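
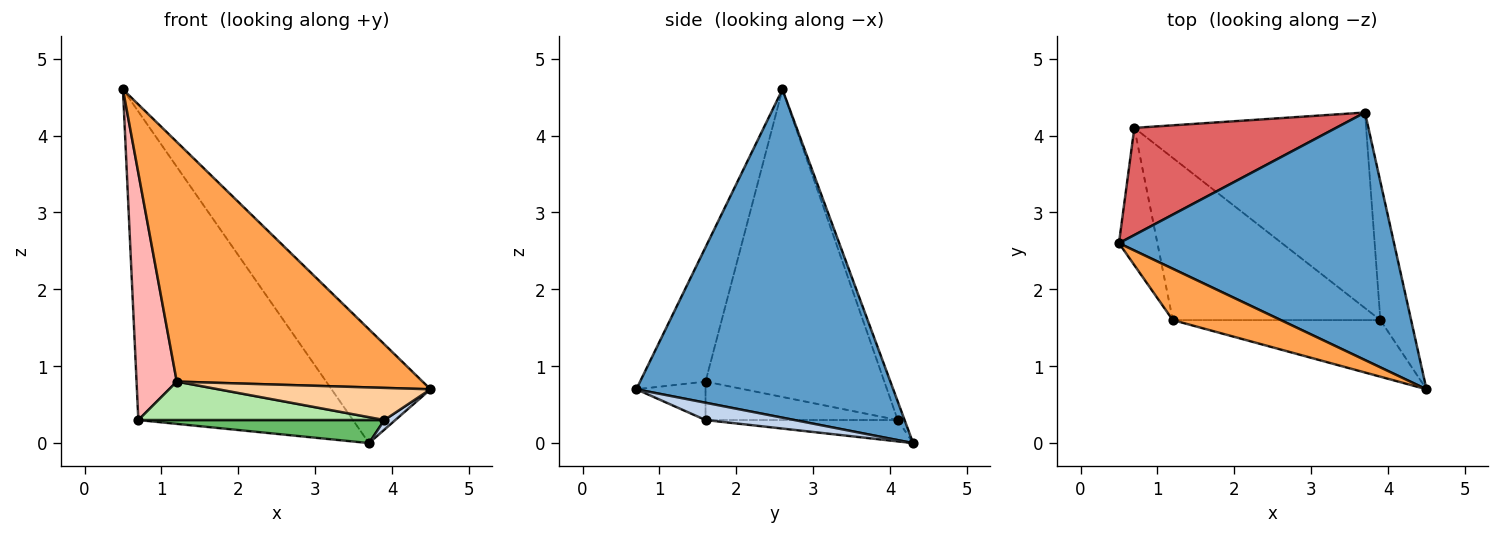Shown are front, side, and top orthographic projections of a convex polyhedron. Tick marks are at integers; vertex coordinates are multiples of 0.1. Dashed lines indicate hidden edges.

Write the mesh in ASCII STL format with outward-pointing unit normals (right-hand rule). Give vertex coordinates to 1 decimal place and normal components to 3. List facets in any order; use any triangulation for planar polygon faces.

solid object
 facet normal 0.735 0.283 0.616
  outer loop
   vertex 3.7 4.3 0.0
   vertex 0.5 2.6 4.6
   vertex 4.5 0.7 0.7
  endloop
 endfacet
 facet normal 0.489 -0.060 -0.870
  outer loop
   vertex 3.9 1.6 0.3
   vertex 3.7 4.3 0.0
   vertex 4.5 0.7 0.7
  endloop
 endfacet
 facet normal -0.252 -0.946 0.203
  outer loop
   vertex 1.2 1.6 0.8
   vertex 4.5 0.7 0.7
   vertex 0.5 2.6 4.6
  endloop
 endfacet
 facet normal -0.159 -0.488 -0.859
  outer loop
   vertex 1.2 1.6 0.8
   vertex 3.9 1.6 0.3
   vertex 4.5 0.7 0.7
  endloop
 endfacet
 facet normal -0.091 -0.117 -0.989
  outer loop
   vertex 0.7 4.1 0.3
   vertex 3.7 4.3 0.0
   vertex 3.9 1.6 0.3
  endloop
 endfacet
 facet normal -0.177 -0.227 -0.958
  outer loop
   vertex 0.7 4.1 0.3
   vertex 3.9 1.6 0.3
   vertex 1.2 1.6 0.8
  endloop
 endfacet
 facet normal -0.030 0.944 0.328
  outer loop
   vertex 0.7 4.1 0.3
   vertex 0.5 2.6 4.6
   vertex 3.7 4.3 0.0
  endloop
 endfacet
 facet normal -0.968 -0.218 -0.121
  outer loop
   vertex 0.7 4.1 0.3
   vertex 1.2 1.6 0.8
   vertex 0.5 2.6 4.6
  endloop
 endfacet
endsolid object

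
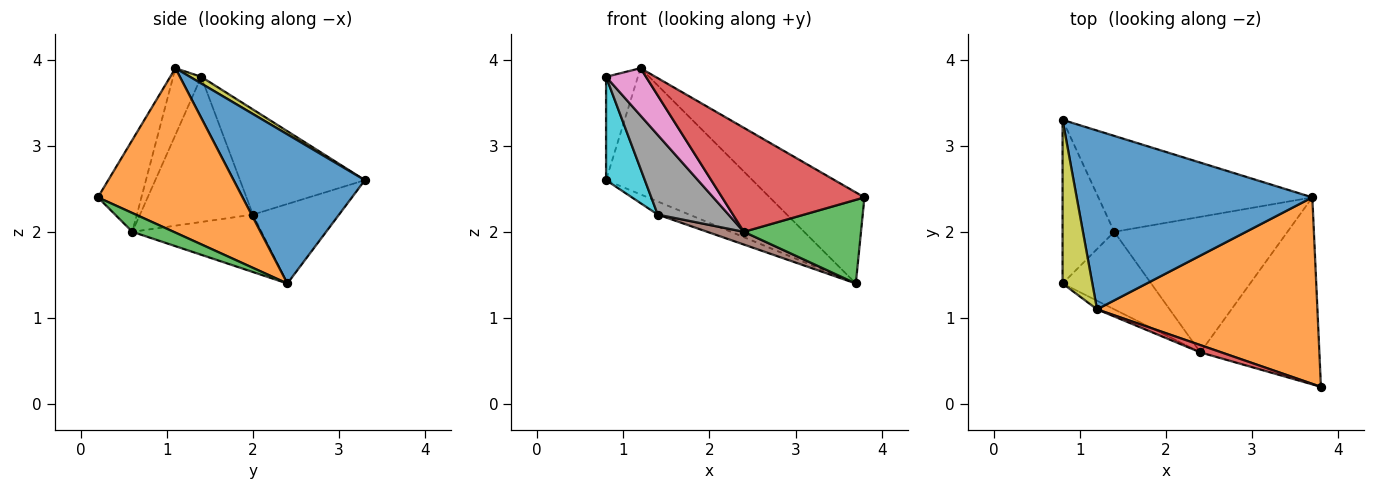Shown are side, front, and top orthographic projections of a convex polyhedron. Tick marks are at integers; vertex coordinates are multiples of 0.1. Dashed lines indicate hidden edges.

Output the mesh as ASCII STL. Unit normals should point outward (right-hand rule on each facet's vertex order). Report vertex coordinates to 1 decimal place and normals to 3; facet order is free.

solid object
 facet normal 0.459 0.512 0.726
  outer loop
   vertex 1.2 1.1 3.9
   vertex 3.7 2.4 1.4
   vertex 0.8 3.3 2.6
  endloop
 endfacet
 facet normal 0.557 0.365 0.746
  outer loop
   vertex 1.2 1.1 3.9
   vertex 3.8 0.2 2.4
   vertex 3.7 2.4 1.4
  endloop
 endfacet
 facet normal 0.143 -0.404 -0.903
  outer loop
   vertex 2.4 0.6 2.0
   vertex 3.7 2.4 1.4
   vertex 3.8 0.2 2.4
  endloop
 endfacet
 facet normal -0.292 -0.954 0.067
  outer loop
   vertex 2.4 0.6 2.0
   vertex 3.8 0.2 2.4
   vertex 1.2 1.1 3.9
  endloop
 endfacet
 facet normal -0.345 0.127 -0.930
  outer loop
   vertex 1.4 2.0 2.2
   vertex 0.8 3.3 2.6
   vertex 3.7 2.4 1.4
  endloop
 endfacet
 facet normal -0.313 -0.089 -0.945
  outer loop
   vertex 1.4 2.0 2.2
   vertex 3.7 2.4 1.4
   vertex 2.4 0.6 2.0
  endloop
 endfacet
 facet normal -0.570 -0.809 -0.147
  outer loop
   vertex 0.8 1.4 3.8
   vertex 2.4 0.6 2.0
   vertex 1.2 1.1 3.9
  endloop
 endfacet
 facet normal -0.753 -0.472 -0.459
  outer loop
   vertex 0.8 1.4 3.8
   vertex 1.4 2.0 2.2
   vertex 2.4 0.6 2.0
  endloop
 endfacet
 facet normal 0.186 0.525 0.831
  outer loop
   vertex 0.8 1.4 3.8
   vertex 1.2 1.1 3.9
   vertex 0.8 3.3 2.6
  endloop
 endfacet
 facet normal -0.865 -0.268 -0.425
  outer loop
   vertex 0.8 1.4 3.8
   vertex 0.8 3.3 2.6
   vertex 1.4 2.0 2.2
  endloop
 endfacet
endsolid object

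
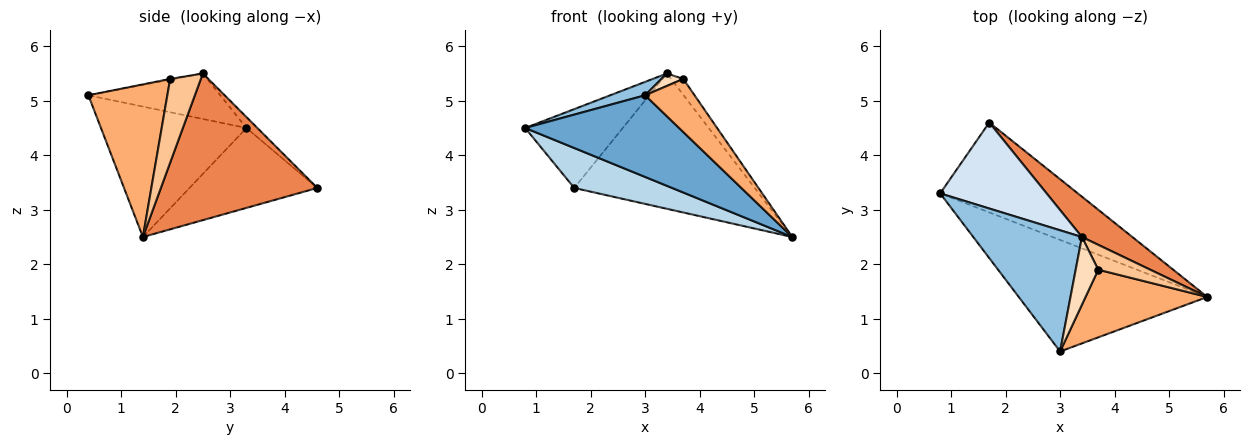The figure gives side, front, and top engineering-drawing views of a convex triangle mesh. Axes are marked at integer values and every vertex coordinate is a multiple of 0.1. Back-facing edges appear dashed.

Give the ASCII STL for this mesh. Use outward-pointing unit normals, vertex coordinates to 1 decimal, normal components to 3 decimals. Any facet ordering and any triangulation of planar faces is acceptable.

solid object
 facet normal -0.488 -0.516 -0.705
  outer loop
   vertex 3.0 0.4 5.1
   vertex 0.8 3.3 4.5
   vertex 5.7 1.4 2.5
  endloop
 endfacet
 facet normal -0.384 -0.102 0.918
  outer loop
   vertex 3.4 2.5 5.5
   vertex 0.8 3.3 4.5
   vertex 3.0 0.4 5.1
  endloop
 endfacet
 facet normal -0.469 -0.359 -0.807
  outer loop
   vertex 1.7 4.6 3.4
   vertex 5.7 1.4 2.5
   vertex 0.8 3.3 4.5
  endloop
 endfacet
 facet normal -0.075 0.674 0.735
  outer loop
   vertex 1.7 4.6 3.4
   vertex 0.8 3.3 4.5
   vertex 3.4 2.5 5.5
  endloop
 endfacet
 facet normal 0.639 0.737 0.220
  outer loop
   vertex 1.7 4.6 3.4
   vertex 3.4 2.5 5.5
   vertex 5.7 1.4 2.5
  endloop
 endfacet
 facet normal 0.702 -0.440 0.560
  outer loop
   vertex 3.7 1.9 5.4
   vertex 3.0 0.4 5.1
   vertex 5.7 1.4 2.5
  endloop
 endfacet
 facet normal 0.805 0.319 0.500
  outer loop
   vertex 3.7 1.9 5.4
   vertex 5.7 1.4 2.5
   vertex 3.4 2.5 5.5
  endloop
 endfacet
 facet normal -0.034 -0.181 0.983
  outer loop
   vertex 3.7 1.9 5.4
   vertex 3.4 2.5 5.5
   vertex 3.0 0.4 5.1
  endloop
 endfacet
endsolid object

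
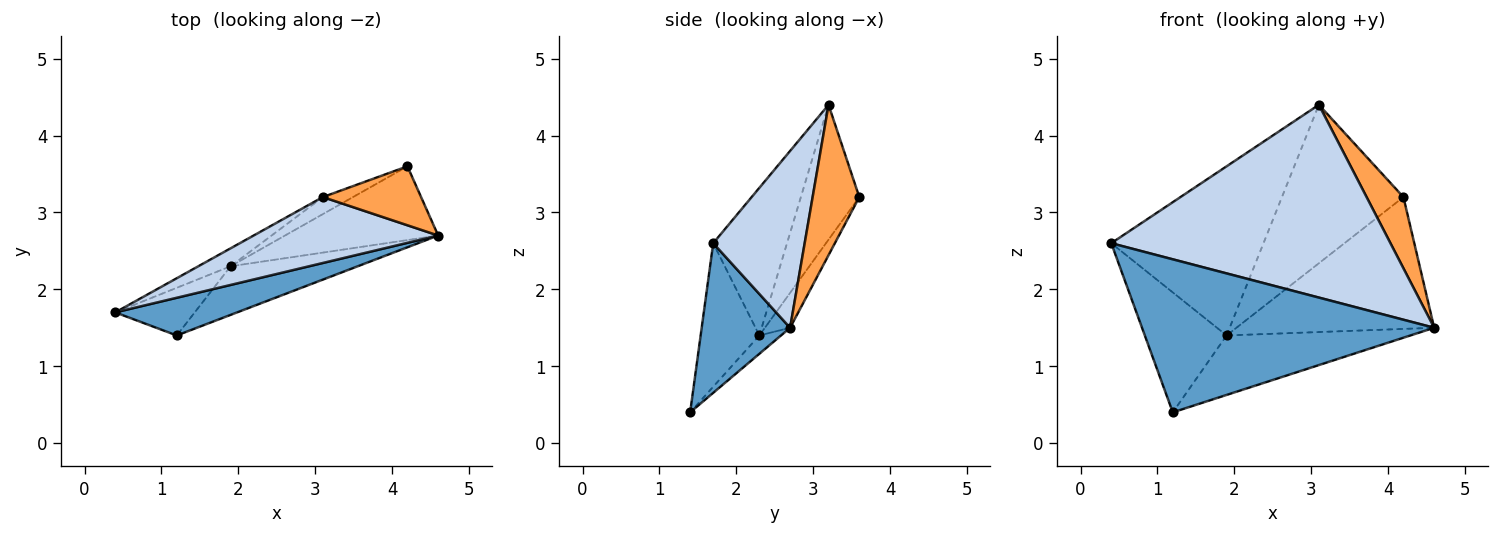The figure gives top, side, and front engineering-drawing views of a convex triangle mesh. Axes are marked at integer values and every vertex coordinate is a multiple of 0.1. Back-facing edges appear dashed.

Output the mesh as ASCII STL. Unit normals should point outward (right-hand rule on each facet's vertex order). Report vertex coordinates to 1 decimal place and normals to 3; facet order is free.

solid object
 facet normal 0.282 -0.932 0.230
  outer loop
   vertex 1.2 1.4 0.4
   vertex 4.6 2.7 1.5
   vertex 0.4 1.7 2.6
  endloop
 endfacet
 facet normal 0.296 -0.904 0.309
  outer loop
   vertex 3.1 3.2 4.4
   vertex 0.4 1.7 2.6
   vertex 4.6 2.7 1.5
  endloop
 endfacet
 facet normal 0.698 -0.552 0.456
  outer loop
   vertex 3.1 3.2 4.4
   vertex 4.6 2.7 1.5
   vertex 4.2 3.6 3.2
  endloop
 endfacet
 facet normal -0.555 0.773 -0.307
  outer loop
   vertex 1.9 2.3 1.4
   vertex 1.2 1.4 0.4
   vertex 0.4 1.7 2.6
  endloop
 endfacet
 facet normal -0.434 0.896 -0.095
  outer loop
   vertex 1.9 2.3 1.4
   vertex 0.4 1.7 2.6
   vertex 3.1 3.2 4.4
  endloop
 endfacet
 facet normal -0.431 0.897 -0.097
  outer loop
   vertex 1.9 2.3 1.4
   vertex 3.1 3.2 4.4
   vertex 4.2 3.6 3.2
  endloop
 endfacet
 facet normal -0.111 0.867 -0.485
  outer loop
   vertex 1.9 2.3 1.4
   vertex 4.2 3.6 3.2
   vertex 4.6 2.7 1.5
  endloop
 endfacet
 facet normal -0.091 0.771 -0.630
  outer loop
   vertex 1.9 2.3 1.4
   vertex 4.6 2.7 1.5
   vertex 1.2 1.4 0.4
  endloop
 endfacet
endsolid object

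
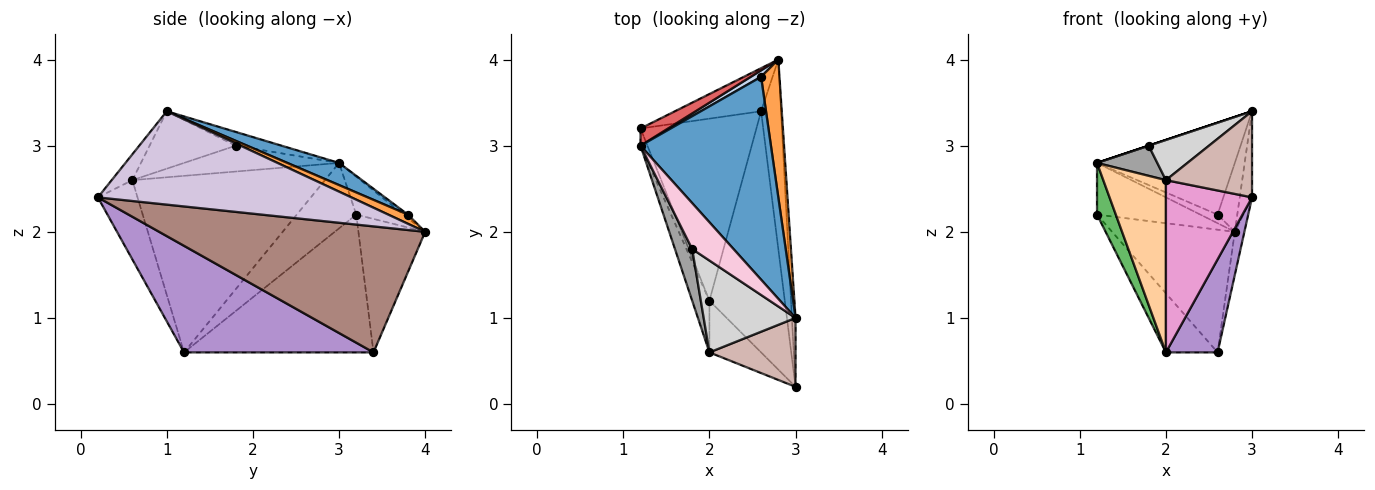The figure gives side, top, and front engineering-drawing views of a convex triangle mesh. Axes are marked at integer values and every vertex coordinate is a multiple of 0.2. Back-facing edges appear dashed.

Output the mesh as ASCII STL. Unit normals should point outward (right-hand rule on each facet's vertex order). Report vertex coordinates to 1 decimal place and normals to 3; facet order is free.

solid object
 facet normal 0.153 0.408 0.900
  outer loop
   vertex 2.6 3.8 2.2
   vertex 1.2 3.0 2.8
   vertex 3.0 1.0 3.4
  endloop
 endfacet
 facet normal -0.196 0.784 0.588
  outer loop
   vertex 2.6 3.8 2.2
   vertex 2.8 4.0 2.0
   vertex 1.2 3.0 2.8
  endloop
 endfacet
 facet normal 0.408 0.408 0.816
  outer loop
   vertex 2.6 3.8 2.2
   vertex 3.0 1.0 3.4
   vertex 2.8 4.0 2.0
  endloop
 endfacet
 facet normal -0.947 -0.308 -0.092
  outer loop
   vertex 2.0 0.6 2.6
   vertex 1.2 3.0 2.8
   vertex 2.0 1.2 0.6
  endloop
 endfacet
 facet normal -0.949 -0.300 -0.100
  outer loop
   vertex 1.2 3.2 2.2
   vertex 2.0 1.2 0.6
   vertex 1.2 3.0 2.8
  endloop
 endfacet
 facet normal -0.749 0.204 -0.630
  outer loop
   vertex 1.2 3.2 2.2
   vertex 2.6 3.4 0.6
   vertex 2.0 1.2 0.6
  endloop
 endfacet
 facet normal -0.399 0.870 0.290
  outer loop
   vertex 1.2 3.2 2.2
   vertex 1.2 3.0 2.8
   vertex 2.8 4.0 2.0
  endloop
 endfacet
 facet normal -0.457 0.840 -0.295
  outer loop
   vertex 1.2 3.2 2.2
   vertex 2.8 4.0 2.0
   vertex 2.6 3.4 0.6
  endloop
 endfacet
 facet normal 0.797 -0.217 -0.564
  outer loop
   vertex 3.0 0.2 2.4
   vertex 2.0 1.2 0.6
   vertex 2.6 3.4 0.6
  endloop
 endfacet
 facet normal 0.998 0.048 -0.039
  outer loop
   vertex 3.0 0.2 2.4
   vertex 2.8 4.0 2.0
   vertex 3.0 1.0 3.4
  endloop
 endfacet
 facet normal 0.987 0.036 -0.156
  outer loop
   vertex 3.0 0.2 2.4
   vertex 2.6 3.4 0.6
   vertex 2.8 4.0 2.0
  endloop
 endfacet
 facet normal -0.184 -0.768 0.614
  outer loop
   vertex 3.0 0.2 2.4
   vertex 3.0 1.0 3.4
   vertex 2.0 0.6 2.6
  endloop
 endfacet
 facet normal -0.403 -0.877 -0.263
  outer loop
   vertex 3.0 0.2 2.4
   vertex 2.0 0.6 2.6
   vertex 2.0 1.2 0.6
  endloop
 endfacet
 facet normal -0.316 0.000 0.949
  outer loop
   vertex 1.8 1.8 3.0
   vertex 3.0 1.0 3.4
   vertex 1.2 3.0 2.8
  endloop
 endfacet
 facet normal -0.792 -0.308 0.528
  outer loop
   vertex 1.8 1.8 3.0
   vertex 1.2 3.0 2.8
   vertex 2.0 0.6 2.6
  endloop
 endfacet
 facet normal -0.497 -0.348 0.795
  outer loop
   vertex 1.8 1.8 3.0
   vertex 2.0 0.6 2.6
   vertex 3.0 1.0 3.4
  endloop
 endfacet
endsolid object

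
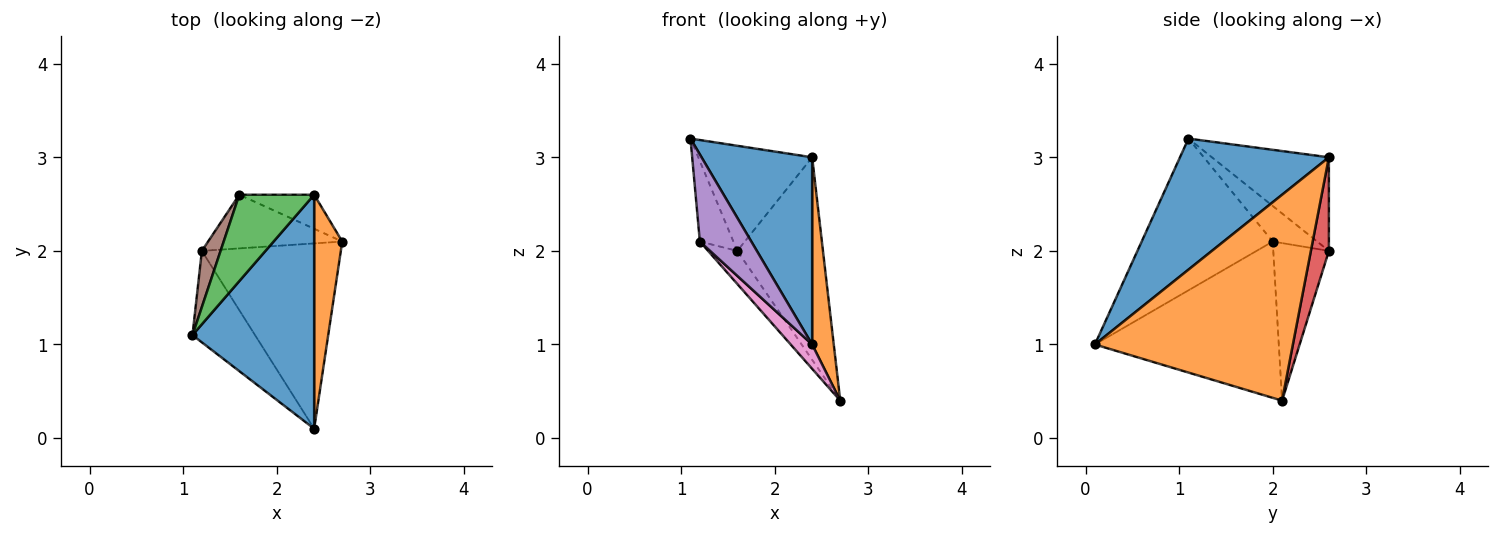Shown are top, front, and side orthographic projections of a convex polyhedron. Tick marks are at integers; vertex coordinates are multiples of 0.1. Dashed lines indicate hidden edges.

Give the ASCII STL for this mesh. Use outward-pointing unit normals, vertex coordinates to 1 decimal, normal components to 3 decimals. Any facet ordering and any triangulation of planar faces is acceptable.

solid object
 facet normal 0.644 -0.478 0.598
  outer loop
   vertex 2.4 2.6 3.0
   vertex 1.1 1.1 3.2
   vertex 2.4 0.1 1.0
  endloop
 endfacet
 facet normal 0.985 -0.107 0.134
  outer loop
   vertex 2.4 2.6 3.0
   vertex 2.4 0.1 1.0
   vertex 2.7 2.1 0.4
  endloop
 endfacet
 facet normal -0.622 0.605 0.497
  outer loop
   vertex 2.4 2.6 3.0
   vertex 1.6 2.6 2.0
   vertex 1.1 1.1 3.2
  endloop
 endfacet
 facet normal 0.203 0.966 -0.162
  outer loop
   vertex 2.4 2.6 3.0
   vertex 2.7 2.1 0.4
   vertex 1.6 2.6 2.0
  endloop
 endfacet
 facet normal -0.869 -0.341 -0.358
  outer loop
   vertex 1.2 2.0 2.1
   vertex 2.4 0.1 1.0
   vertex 1.1 1.1 3.2
  endloop
 endfacet
 facet normal -0.736 0.555 0.387
  outer loop
   vertex 1.2 2.0 2.1
   vertex 1.1 1.1 3.2
   vertex 1.6 2.6 2.0
  endloop
 endfacet
 facet normal -0.744 -0.087 -0.662
  outer loop
   vertex 1.2 2.0 2.1
   vertex 2.7 2.1 0.4
   vertex 2.4 0.1 1.0
  endloop
 endfacet
 facet normal -0.707 0.371 -0.602
  outer loop
   vertex 1.2 2.0 2.1
   vertex 1.6 2.6 2.0
   vertex 2.7 2.1 0.4
  endloop
 endfacet
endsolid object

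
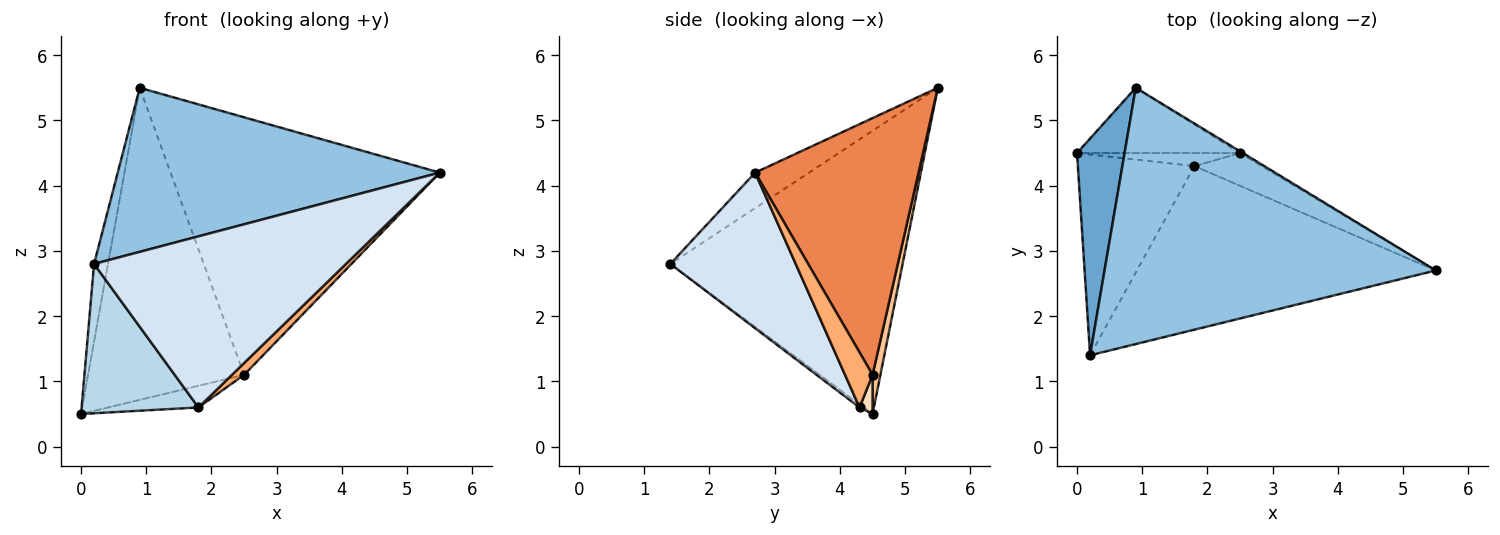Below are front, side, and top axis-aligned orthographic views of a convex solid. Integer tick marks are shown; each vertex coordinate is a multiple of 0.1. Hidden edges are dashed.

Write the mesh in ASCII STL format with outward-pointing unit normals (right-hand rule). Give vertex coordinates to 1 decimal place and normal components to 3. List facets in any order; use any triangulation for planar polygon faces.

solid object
 facet normal -0.984 0.059 0.165
  outer loop
   vertex 0.9 5.5 5.5
   vertex 0.0 4.5 0.5
   vertex 0.2 1.4 2.8
  endloop
 endfacet
 facet normal -0.090 -0.537 0.839
  outer loop
   vertex 0.9 5.5 5.5
   vertex 0.2 1.4 2.8
   vertex 5.5 2.7 4.2
  endloop
 endfacet
 facet normal -0.022 -0.597 -0.802
  outer loop
   vertex 1.8 4.3 0.6
   vertex 0.2 1.4 2.8
   vertex 0.0 4.5 0.5
  endloop
 endfacet
 facet normal 0.339 -0.680 -0.650
  outer loop
   vertex 1.8 4.3 0.6
   vertex 5.5 2.7 4.2
   vertex 0.2 1.4 2.8
  endloop
 endfacet
 facet normal 0.519 0.855 -0.006
  outer loop
   vertex 2.5 4.5 1.1
   vertex 0.9 5.5 5.5
   vertex 5.5 2.7 4.2
  endloop
 endfacet
 facet normal 0.610 -0.269 -0.746
  outer loop
   vertex 2.5 4.5 1.1
   vertex 5.5 2.7 4.2
   vertex 1.8 4.3 0.6
  endloop
 endfacet
 facet normal 0.049 0.978 -0.204
  outer loop
   vertex 2.5 4.5 1.1
   vertex 0.0 4.5 0.5
   vertex 0.9 5.5 5.5
  endloop
 endfacet
 facet normal 0.123 0.850 -0.512
  outer loop
   vertex 2.5 4.5 1.1
   vertex 1.8 4.3 0.6
   vertex 0.0 4.5 0.5
  endloop
 endfacet
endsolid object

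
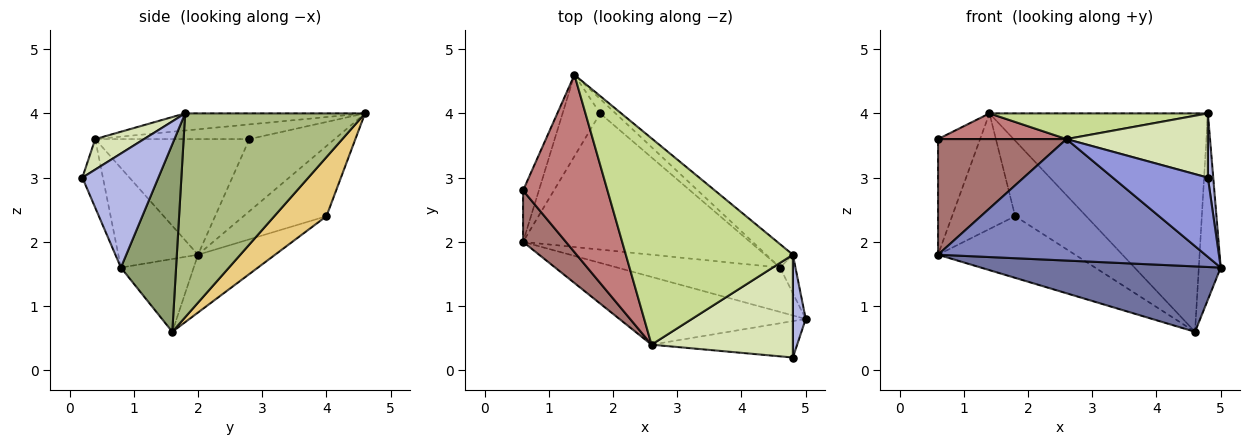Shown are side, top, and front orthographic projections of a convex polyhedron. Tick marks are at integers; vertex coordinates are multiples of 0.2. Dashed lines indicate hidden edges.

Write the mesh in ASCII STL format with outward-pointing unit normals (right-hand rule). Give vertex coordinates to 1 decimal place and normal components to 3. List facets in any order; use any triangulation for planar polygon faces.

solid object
 facet normal -0.244 -0.803 -0.545
  outer loop
   vertex 4.6 1.6 0.6
   vertex 5.0 0.8 1.6
   vertex 0.6 2.0 1.8
  endloop
 endfacet
 facet normal -0.252 -0.845 -0.471
  outer loop
   vertex 2.6 0.4 3.6
   vertex 0.6 2.0 1.8
   vertex 5.0 0.8 1.6
  endloop
 endfacet
 facet normal -0.193 -0.892 -0.410
  outer loop
   vertex 2.6 0.4 3.6
   vertex 5.0 0.8 1.6
   vertex 4.8 0.2 3.0
  endloop
 endfacet
 facet normal 0.991 -0.070 0.112
  outer loop
   vertex 4.8 1.8 4.0
   vertex 4.8 0.2 3.0
   vertex 5.0 0.8 1.6
  endloop
 endfacet
 facet normal 0.927 0.368 -0.076
  outer loop
   vertex 4.8 1.8 4.0
   vertex 5.0 0.8 1.6
   vertex 4.6 1.6 0.6
  endloop
 endfacet
 facet normal 0.634 0.769 -0.083
  outer loop
   vertex 4.8 1.8 4.0
   vertex 4.6 1.6 0.6
   vertex 1.4 4.6 4.0
  endloop
 endfacet
 facet normal -0.101 -0.123 0.987
  outer loop
   vertex 4.8 1.8 4.0
   vertex 1.4 4.6 4.0
   vertex 2.6 0.4 3.6
  endloop
 endfacet
 facet normal 0.180 -0.521 0.834
  outer loop
   vertex 4.8 1.8 4.0
   vertex 2.6 0.4 3.6
   vertex 4.8 0.2 3.0
  endloop
 endfacet
 facet normal -0.732 0.557 -0.392
  outer loop
   vertex 1.8 4.0 2.4
   vertex 0.6 2.0 1.8
   vertex 1.4 4.6 4.0
  endloop
 endfacet
 facet normal -0.226 0.402 -0.887
  outer loop
   vertex 1.8 4.0 2.4
   vertex 4.6 1.6 0.6
   vertex 0.6 2.0 1.8
  endloop
 endfacet
 facet normal 0.585 0.797 -0.153
  outer loop
   vertex 1.8 4.0 2.4
   vertex 1.4 4.6 4.0
   vertex 4.6 1.6 0.6
  endloop
 endfacet
 facet normal -0.880 0.434 -0.193
  outer loop
   vertex 0.6 2.8 3.6
   vertex 1.4 4.6 4.0
   vertex 0.6 2.0 1.8
  endloop
 endfacet
 facet normal -0.739 -0.616 0.274
  outer loop
   vertex 0.6 2.8 3.6
   vertex 0.6 2.0 1.8
   vertex 2.6 0.4 3.6
  endloop
 endfacet
 facet normal -0.170 -0.141 0.975
  outer loop
   vertex 0.6 2.8 3.6
   vertex 2.6 0.4 3.6
   vertex 1.4 4.6 4.0
  endloop
 endfacet
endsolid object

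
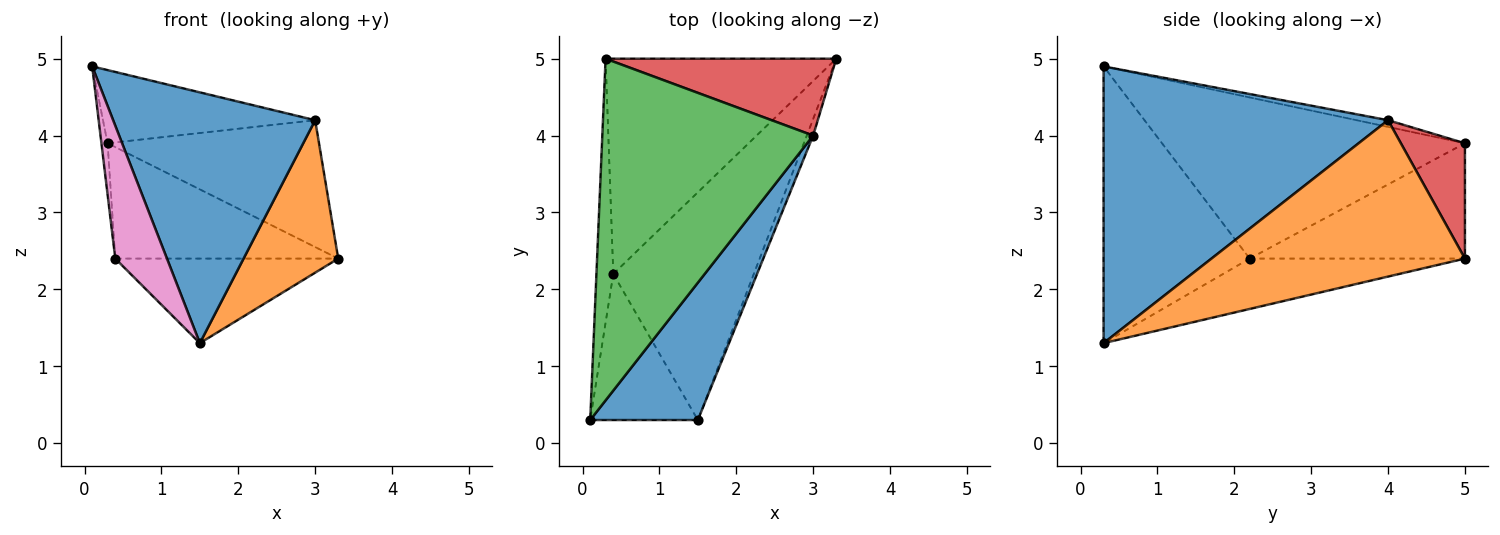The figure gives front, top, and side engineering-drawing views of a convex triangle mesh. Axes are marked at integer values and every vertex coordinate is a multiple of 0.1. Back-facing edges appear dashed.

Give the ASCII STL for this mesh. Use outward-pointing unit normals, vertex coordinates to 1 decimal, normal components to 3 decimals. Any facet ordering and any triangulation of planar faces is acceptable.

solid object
 facet normal 0.777 -0.552 0.302
  outer loop
   vertex 3.0 4.0 4.2
   vertex 0.1 0.3 4.9
   vertex 1.5 0.3 1.3
  endloop
 endfacet
 facet normal 0.936 -0.350 -0.038
  outer loop
   vertex 3.0 4.0 4.2
   vertex 1.5 0.3 1.3
   vertex 3.3 5.0 2.4
  endloop
 endfacet
 facet normal -0.031 0.209 0.977
  outer loop
   vertex 0.3 5.0 3.9
   vertex 0.1 0.3 4.9
   vertex 3.0 4.0 4.2
  endloop
 endfacet
 facet normal 0.251 0.828 0.502
  outer loop
   vertex 0.3 5.0 3.9
   vertex 3.0 4.0 4.2
   vertex 3.3 5.0 2.4
  endloop
 endfacet
 facet normal -0.319 0.330 -0.889
  outer loop
   vertex 0.4 2.2 2.4
   vertex 3.3 5.0 2.4
   vertex 1.5 0.3 1.3
  endloop
 endfacet
 facet normal -0.406 0.420 -0.812
  outer loop
   vertex 0.4 2.2 2.4
   vertex 0.3 5.0 3.9
   vertex 3.3 5.0 2.4
  endloop
 endfacet
 facet normal -0.885 -0.313 -0.344
  outer loop
   vertex 0.4 2.2 2.4
   vertex 1.5 0.3 1.3
   vertex 0.1 0.3 4.9
  endloop
 endfacet
 facet normal -0.994 0.020 -0.104
  outer loop
   vertex 0.4 2.2 2.4
   vertex 0.1 0.3 4.9
   vertex 0.3 5.0 3.9
  endloop
 endfacet
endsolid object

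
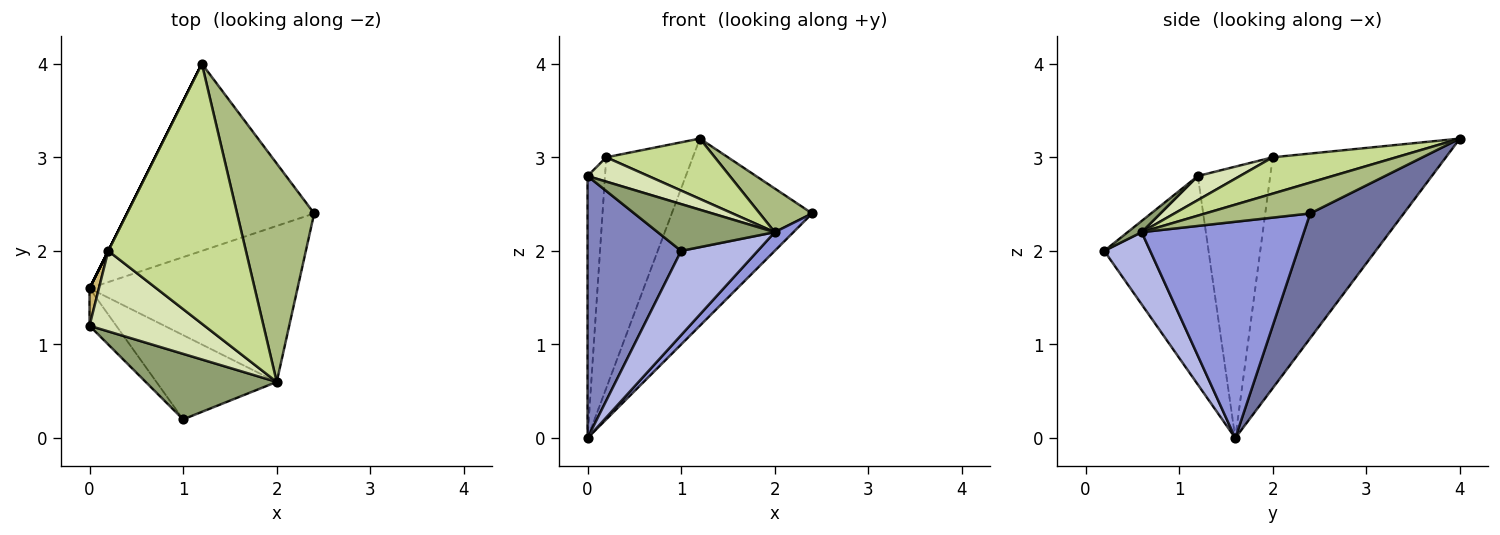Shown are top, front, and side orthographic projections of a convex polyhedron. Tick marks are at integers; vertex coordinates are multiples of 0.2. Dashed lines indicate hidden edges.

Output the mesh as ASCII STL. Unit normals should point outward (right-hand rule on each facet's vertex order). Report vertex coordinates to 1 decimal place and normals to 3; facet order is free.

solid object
 facet normal 0.426 0.640 -0.640
  outer loop
   vertex 1.2 4.0 3.2
   vertex 2.4 2.4 2.4
   vertex 0.0 1.6 0.0
  endloop
 endfacet
 facet normal -0.741 -0.665 -0.095
  outer loop
   vertex 0.0 1.2 2.8
   vertex 0.0 1.6 0.0
   vertex 1.0 0.2 2.0
  endloop
 endfacet
 facet normal 0.718 -0.083 -0.691
  outer loop
   vertex 2.0 0.6 2.2
   vertex 0.0 1.6 0.0
   vertex 2.4 2.4 2.4
  endloop
 endfacet
 facet normal 0.391 -0.651 -0.651
  outer loop
   vertex 2.0 0.6 2.2
   vertex 1.0 0.2 2.0
   vertex 0.0 1.6 0.0
  endloop
 endfacet
 facet normal 0.070 -0.580 0.812
  outer loop
   vertex 2.0 0.6 2.2
   vertex 0.0 1.2 2.8
   vertex 1.0 0.2 2.0
  endloop
 endfacet
 facet normal 0.365 -0.183 0.913
  outer loop
   vertex 2.0 0.6 2.2
   vertex 2.4 2.4 2.4
   vertex 1.2 4.0 3.2
  endloop
 endfacet
 facet normal 0.249 -0.219 0.943
  outer loop
   vertex 0.2 2.0 3.0
   vertex 2.0 0.6 2.2
   vertex 1.2 4.0 3.2
  endloop
 endfacet
 facet normal 0.196 -0.284 0.939
  outer loop
   vertex 0.2 2.0 3.0
   vertex 0.0 1.2 2.8
   vertex 2.0 0.6 2.2
  endloop
 endfacet
 facet normal -0.894 0.447 0.000
  outer loop
   vertex 0.2 2.0 3.0
   vertex 1.2 4.0 3.2
   vertex 0.0 1.6 0.0
  endloop
 endfacet
 facet normal -0.972 0.235 0.034
  outer loop
   vertex 0.2 2.0 3.0
   vertex 0.0 1.6 0.0
   vertex 0.0 1.2 2.8
  endloop
 endfacet
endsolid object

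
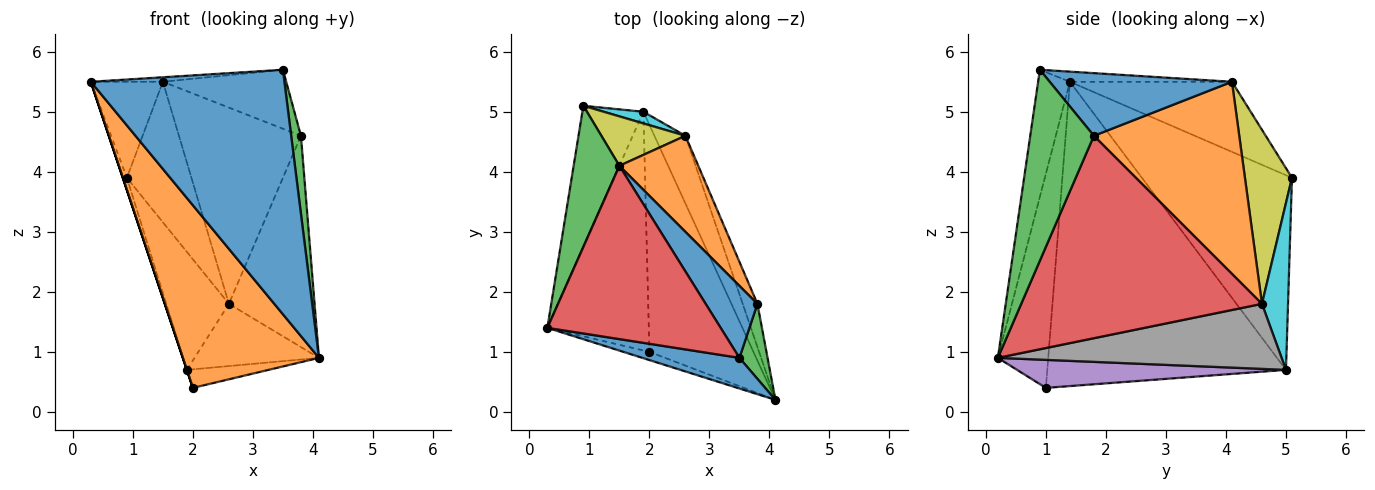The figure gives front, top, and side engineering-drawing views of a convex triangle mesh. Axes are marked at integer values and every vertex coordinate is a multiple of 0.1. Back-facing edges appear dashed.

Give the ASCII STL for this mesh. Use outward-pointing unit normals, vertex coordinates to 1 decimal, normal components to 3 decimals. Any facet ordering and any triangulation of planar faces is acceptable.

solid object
 facet normal -0.161 -0.979 0.123
  outer loop
   vertex 3.5 0.9 5.7
   vertex 0.3 1.4 5.5
   vertex 4.1 0.2 0.9
  endloop
 endfacet
 facet normal -0.347 -0.937 -0.042
  outer loop
   vertex 2.0 1.0 0.4
   vertex 4.1 0.2 0.9
   vertex 0.3 1.4 5.5
  endloop
 endfacet
 facet normal -0.785 0.349 0.512
  outer loop
   vertex 1.5 4.1 5.5
   vertex 0.9 5.1 3.9
   vertex 0.3 1.4 5.5
  endloop
 endfacet
 facet normal -0.058 0.026 0.998
  outer loop
   vertex 1.5 4.1 5.5
   vertex 0.3 1.4 5.5
   vertex 3.5 0.9 5.7
  endloop
 endfacet
 facet normal 0.259 0.079 -0.963
  outer loop
   vertex 1.9 5.0 0.7
   vertex 4.1 0.2 0.9
   vertex 2.0 1.0 0.4
  endloop
 endfacet
 facet normal -0.954 0.025 -0.299
  outer loop
   vertex 1.9 5.0 0.7
   vertex 0.3 1.4 5.5
   vertex 0.9 5.1 3.9
  endloop
 endfacet
 facet normal -0.949 0.000 -0.316
  outer loop
   vertex 1.9 5.0 0.7
   vertex 2.0 1.0 0.4
   vertex 0.3 1.4 5.5
  endloop
 endfacet
 facet normal 0.839 0.368 -0.400
  outer loop
   vertex 2.6 4.6 1.8
   vertex 4.1 0.2 0.9
   vertex 1.9 5.0 0.7
  endloop
 endfacet
 facet normal 0.566 0.777 0.273
  outer loop
   vertex 2.6 4.6 1.8
   vertex 0.9 5.1 3.9
   vertex 1.5 4.1 5.5
  endloop
 endfacet
 facet normal 0.383 0.919 0.091
  outer loop
   vertex 2.6 4.6 1.8
   vertex 1.9 5.0 0.7
   vertex 0.9 5.1 3.9
  endloop
 endfacet
 facet normal 0.683 0.462 0.565
  outer loop
   vertex 3.8 1.8 4.6
   vertex 1.5 4.1 5.5
   vertex 3.5 0.9 5.7
  endloop
 endfacet
 facet normal 0.731 0.613 0.300
  outer loop
   vertex 3.8 1.8 4.6
   vertex 2.6 4.6 1.8
   vertex 1.5 4.1 5.5
  endloop
 endfacet
 facet normal 0.978 -0.150 0.144
  outer loop
   vertex 3.8 1.8 4.6
   vertex 3.5 0.9 5.7
   vertex 4.1 0.2 0.9
  endloop
 endfacet
 facet normal 0.940 0.334 -0.068
  outer loop
   vertex 3.8 1.8 4.6
   vertex 4.1 0.2 0.9
   vertex 2.6 4.6 1.8
  endloop
 endfacet
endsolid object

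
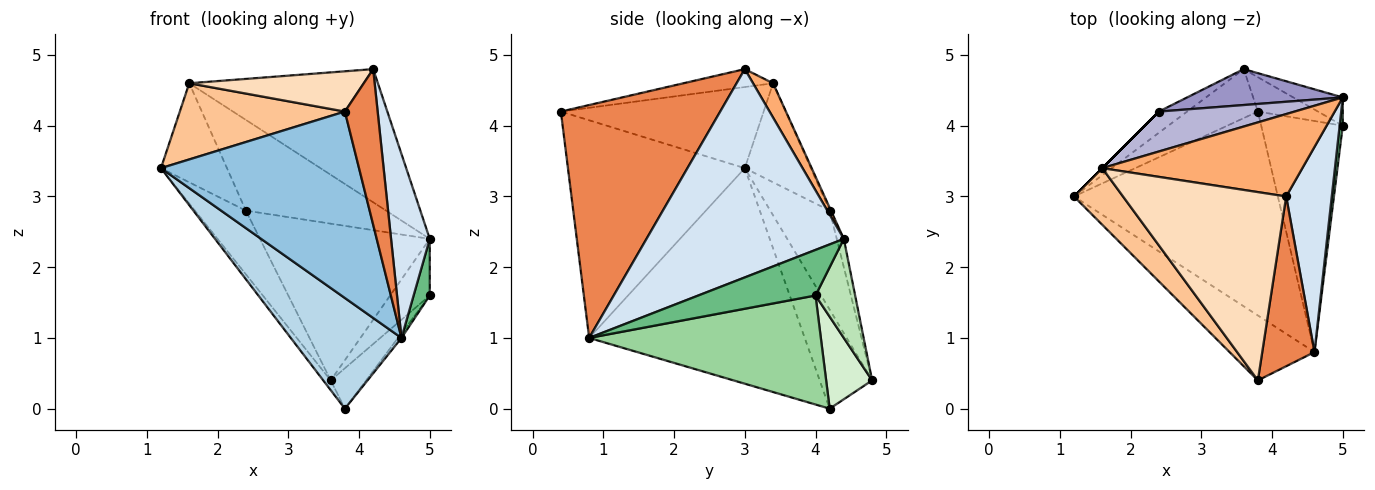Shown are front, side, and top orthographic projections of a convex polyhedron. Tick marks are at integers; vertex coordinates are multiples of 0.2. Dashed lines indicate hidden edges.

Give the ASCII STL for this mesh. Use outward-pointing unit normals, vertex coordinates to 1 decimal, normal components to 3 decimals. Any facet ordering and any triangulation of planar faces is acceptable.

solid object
 facet normal -0.808 0.115 -0.577
  outer loop
   vertex 3.6 4.8 0.4
   vertex 3.8 4.2 0.0
   vertex 1.2 3.0 3.4
  endloop
 endfacet
 facet normal -0.645 -0.722 -0.251
  outer loop
   vertex 4.6 0.8 1.0
   vertex 3.8 0.4 4.2
   vertex 1.2 3.0 3.4
  endloop
 endfacet
 facet normal -0.681 -0.350 -0.644
  outer loop
   vertex 4.6 0.8 1.0
   vertex 1.2 3.0 3.4
   vertex 3.8 4.2 0.0
  endloop
 endfacet
 facet normal 0.959 -0.188 0.210
  outer loop
   vertex 4.6 0.8 1.0
   vertex 5.0 4.4 2.4
   vertex 4.2 3.0 4.8
  endloop
 endfacet
 facet normal 0.957 -0.197 0.215
  outer loop
   vertex 4.6 0.8 1.0
   vertex 4.2 3.0 4.8
   vertex 3.8 0.4 4.2
  endloop
 endfacet
 facet normal 0.090 0.847 0.524
  outer loop
   vertex 1.6 3.4 4.6
   vertex 4.2 3.0 4.8
   vertex 5.0 4.4 2.4
  endloop
 endfacet
 facet normal -0.702 -0.572 0.425
  outer loop
   vertex 1.6 3.4 4.6
   vertex 1.2 3.0 3.4
   vertex 3.8 0.4 4.2
  endloop
 endfacet
 facet normal -0.107 -0.208 0.972
  outer loop
   vertex 1.6 3.4 4.6
   vertex 3.8 0.4 4.2
   vertex 4.2 3.0 4.8
  endloop
 endfacet
 facet normal 0.988 -0.136 0.068
  outer loop
   vertex 5.0 4.0 1.6
   vertex 5.0 4.4 2.4
   vertex 4.6 0.8 1.0
  endloop
 endfacet
 facet normal 0.801 0.012 -0.599
  outer loop
   vertex 5.0 4.0 1.6
   vertex 4.6 0.8 1.0
   vertex 3.8 4.2 0.0
  endloop
 endfacet
 facet normal 0.667 0.667 -0.333
  outer loop
   vertex 5.0 4.0 1.6
   vertex 3.6 4.8 0.4
   vertex 5.0 4.4 2.4
  endloop
 endfacet
 facet normal 0.704 0.541 -0.460
  outer loop
   vertex 5.0 4.0 1.6
   vertex 3.8 4.2 0.0
   vertex 3.6 4.8 0.4
  endloop
 endfacet
 facet normal -0.041 0.974 0.223
  outer loop
   vertex 2.4 4.2 2.8
   vertex 5.0 4.4 2.4
   vertex 3.6 4.8 0.4
  endloop
 endfacet
 facet normal -0.008 0.915 0.403
  outer loop
   vertex 2.4 4.2 2.8
   vertex 1.6 3.4 4.6
   vertex 5.0 4.4 2.4
  endloop
 endfacet
 facet normal -0.742 0.636 -0.212
  outer loop
   vertex 2.4 4.2 2.8
   vertex 3.6 4.8 0.4
   vertex 1.2 3.0 3.4
  endloop
 endfacet
 facet normal -0.707 0.707 0.000
  outer loop
   vertex 2.4 4.2 2.8
   vertex 1.2 3.0 3.4
   vertex 1.6 3.4 4.6
  endloop
 endfacet
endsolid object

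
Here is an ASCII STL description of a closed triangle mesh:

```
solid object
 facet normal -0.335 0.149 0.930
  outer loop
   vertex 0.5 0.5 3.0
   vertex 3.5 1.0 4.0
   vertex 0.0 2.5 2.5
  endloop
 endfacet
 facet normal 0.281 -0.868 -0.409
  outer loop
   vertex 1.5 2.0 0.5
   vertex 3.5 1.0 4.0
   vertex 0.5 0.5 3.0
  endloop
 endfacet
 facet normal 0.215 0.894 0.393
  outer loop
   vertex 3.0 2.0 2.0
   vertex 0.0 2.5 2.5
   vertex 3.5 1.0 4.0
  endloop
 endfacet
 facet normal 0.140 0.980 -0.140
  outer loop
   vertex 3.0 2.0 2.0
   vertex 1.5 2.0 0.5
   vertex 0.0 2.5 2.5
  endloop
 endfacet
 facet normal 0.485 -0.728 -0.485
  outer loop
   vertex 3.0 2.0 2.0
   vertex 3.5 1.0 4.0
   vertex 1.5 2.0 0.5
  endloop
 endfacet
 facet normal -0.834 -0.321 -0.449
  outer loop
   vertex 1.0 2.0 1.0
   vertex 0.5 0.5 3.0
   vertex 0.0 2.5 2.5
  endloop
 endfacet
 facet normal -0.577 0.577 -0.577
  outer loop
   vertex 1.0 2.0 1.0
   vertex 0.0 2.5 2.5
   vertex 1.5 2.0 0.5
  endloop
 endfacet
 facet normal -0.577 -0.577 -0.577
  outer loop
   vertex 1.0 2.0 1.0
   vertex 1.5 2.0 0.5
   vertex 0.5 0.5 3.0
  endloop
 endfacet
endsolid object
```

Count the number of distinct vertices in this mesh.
6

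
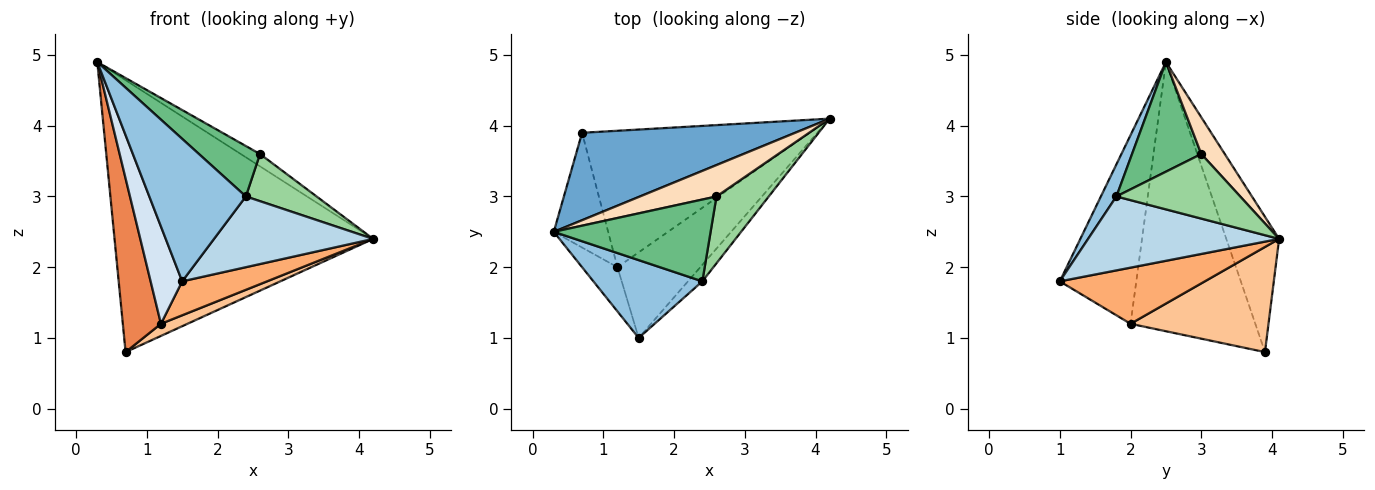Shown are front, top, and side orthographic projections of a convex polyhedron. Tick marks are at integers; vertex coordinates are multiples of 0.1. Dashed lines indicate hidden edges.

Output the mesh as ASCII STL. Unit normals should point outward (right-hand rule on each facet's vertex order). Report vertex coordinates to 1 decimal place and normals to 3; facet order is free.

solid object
 facet normal -0.191 0.935 0.300
  outer loop
   vertex 0.7 3.9 0.8
   vertex 0.3 2.5 4.9
   vertex 4.2 4.1 2.4
  endloop
 endfacet
 facet normal 0.140 -0.869 0.475
  outer loop
   vertex 2.4 1.8 3.0
   vertex 0.3 2.5 4.9
   vertex 1.5 1.0 1.8
  endloop
 endfacet
 facet normal 0.760 -0.633 -0.148
  outer loop
   vertex 2.4 1.8 3.0
   vertex 1.5 1.0 1.8
   vertex 4.2 4.1 2.4
  endloop
 endfacet
 facet normal -0.911 -0.376 -0.171
  outer loop
   vertex 1.2 2.0 1.2
   vertex 1.5 1.0 1.8
   vertex 0.3 2.5 4.9
  endloop
 endfacet
 facet normal -0.939 -0.287 -0.190
  outer loop
   vertex 1.2 2.0 1.2
   vertex 0.3 2.5 4.9
   vertex 0.7 3.9 0.8
  endloop
 endfacet
 facet normal 0.533 -0.312 -0.786
  outer loop
   vertex 1.2 2.0 1.2
   vertex 4.2 4.1 2.4
   vertex 1.5 1.0 1.8
  endloop
 endfacet
 facet normal 0.418 -0.080 -0.905
  outer loop
   vertex 1.2 2.0 1.2
   vertex 0.7 3.9 0.8
   vertex 4.2 4.1 2.4
  endloop
 endfacet
 facet normal 0.408 0.334 0.850
  outer loop
   vertex 2.6 3.0 3.6
   vertex 4.2 4.1 2.4
   vertex 0.3 2.5 4.9
  endloop
 endfacet
 facet normal 0.511 -0.451 0.731
  outer loop
   vertex 2.6 3.0 3.6
   vertex 0.3 2.5 4.9
   vertex 2.4 1.8 3.0
  endloop
 endfacet
 facet normal 0.710 -0.406 0.575
  outer loop
   vertex 2.6 3.0 3.6
   vertex 2.4 1.8 3.0
   vertex 4.2 4.1 2.4
  endloop
 endfacet
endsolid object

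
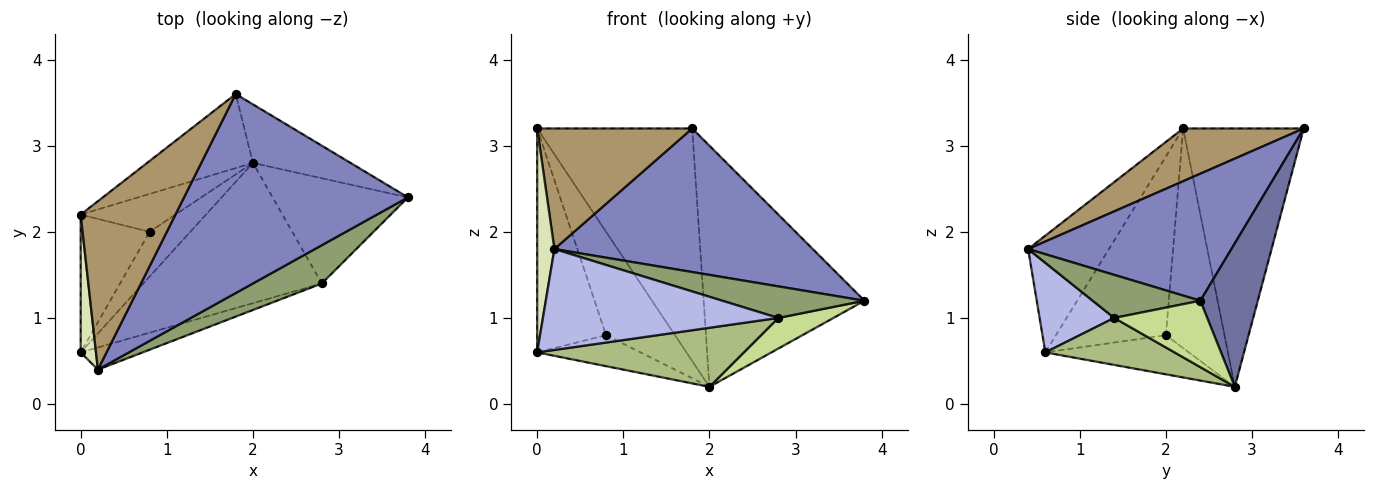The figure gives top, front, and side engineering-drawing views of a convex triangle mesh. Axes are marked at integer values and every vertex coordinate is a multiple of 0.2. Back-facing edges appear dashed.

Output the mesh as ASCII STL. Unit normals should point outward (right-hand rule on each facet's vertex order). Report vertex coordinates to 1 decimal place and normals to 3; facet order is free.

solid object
 facet normal 0.328 0.918 -0.223
  outer loop
   vertex 2.0 2.8 0.2
   vertex 1.8 3.6 3.2
   vertex 3.8 2.4 1.2
  endloop
 endfacet
 facet normal 0.418 -0.531 0.737
  outer loop
   vertex 0.2 0.4 1.8
   vertex 3.8 2.4 1.2
   vertex 1.8 3.6 3.2
  endloop
 endfacet
 facet normal -0.620 0.447 -0.645
  outer loop
   vertex 0.8 2.0 0.8
   vertex 2.0 2.8 0.2
   vertex 0.0 0.6 0.6
  endloop
 endfacet
 facet normal 0.296 -0.933 -0.205
  outer loop
   vertex 2.8 1.4 1.0
   vertex 0.2 0.4 1.8
   vertex 0.0 0.6 0.6
  endloop
 endfacet
 facet normal 0.434 -0.573 0.695
  outer loop
   vertex 2.8 1.4 1.0
   vertex 3.8 2.4 1.2
   vertex 0.2 0.4 1.8
  endloop
 endfacet
 facet normal 0.236 -0.377 -0.896
  outer loop
   vertex 2.8 1.4 1.0
   vertex 0.0 0.6 0.6
   vertex 2.0 2.8 0.2
  endloop
 endfacet
 facet normal 0.426 -0.253 -0.869
  outer loop
   vertex 2.8 1.4 1.0
   vertex 2.0 2.8 0.2
   vertex 3.8 2.4 1.2
  endloop
 endfacet
 facet normal -0.970 -0.207 0.127
  outer loop
   vertex 0.0 2.2 3.2
   vertex 0.0 0.6 0.6
   vertex 0.2 0.4 1.8
  endloop
 endfacet
 facet normal 0.412 -0.530 0.741
  outer loop
   vertex 0.0 2.2 3.2
   vertex 0.2 0.4 1.8
   vertex 1.8 3.6 3.2
  endloop
 endfacet
 facet normal -0.806 0.505 -0.311
  outer loop
   vertex 0.0 2.2 3.2
   vertex 0.8 2.0 0.8
   vertex 0.0 0.6 0.6
  endloop
 endfacet
 facet normal -0.595 0.766 -0.244
  outer loop
   vertex 0.0 2.2 3.2
   vertex 1.8 3.6 3.2
   vertex 2.0 2.8 0.2
  endloop
 endfacet
 facet normal -0.624 0.734 -0.269
  outer loop
   vertex 0.0 2.2 3.2
   vertex 2.0 2.8 0.2
   vertex 0.8 2.0 0.8
  endloop
 endfacet
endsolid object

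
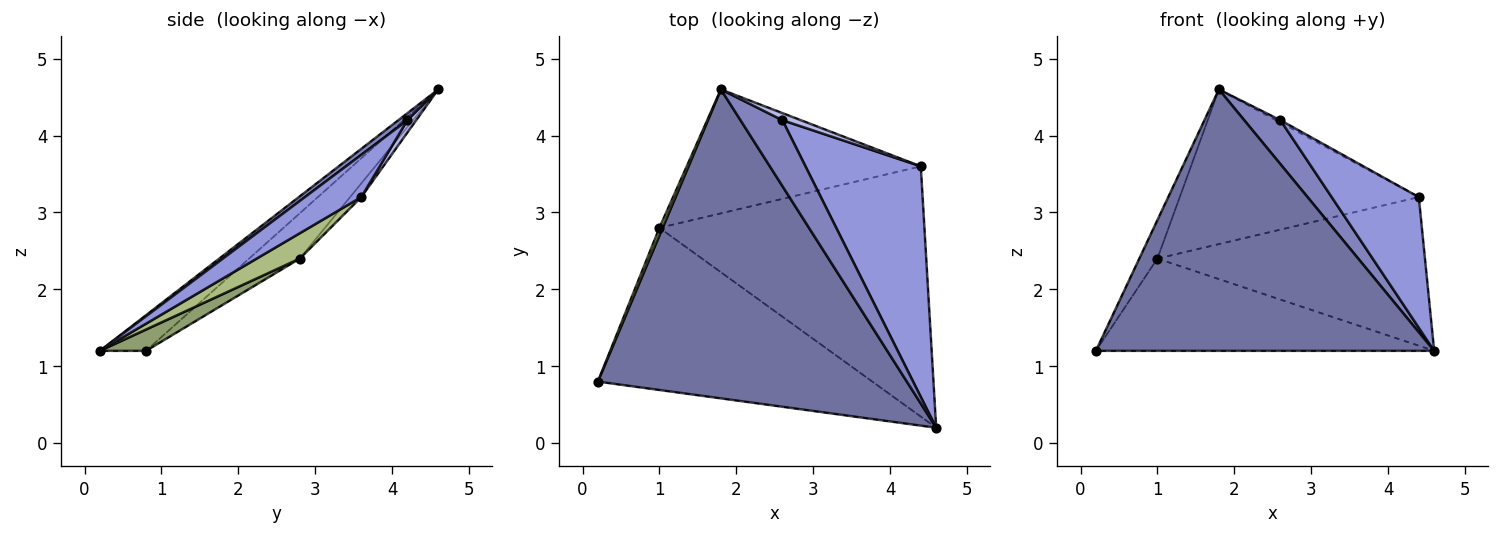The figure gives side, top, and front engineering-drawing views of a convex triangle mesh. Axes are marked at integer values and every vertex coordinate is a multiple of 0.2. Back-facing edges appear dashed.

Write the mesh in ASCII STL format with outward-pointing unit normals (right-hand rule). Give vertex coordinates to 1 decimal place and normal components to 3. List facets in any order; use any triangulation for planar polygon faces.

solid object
 facet normal -0.088 -0.643 0.760
  outer loop
   vertex 1.8 4.6 4.6
   vertex 0.2 0.8 1.2
   vertex 4.6 0.2 1.2
  endloop
 endfacet
 facet normal 0.137 -0.549 0.824
  outer loop
   vertex 2.6 4.2 4.2
   vertex 1.8 4.6 4.6
   vertex 4.6 0.2 1.2
  endloop
 endfacet
 facet normal 0.304 -0.470 0.829
  outer loop
   vertex 2.6 4.2 4.2
   vertex 4.6 0.2 1.2
   vertex 4.4 3.6 3.2
  endloop
 endfacet
 facet normal 0.535 0.267 0.802
  outer loop
   vertex 2.6 4.2 4.2
   vertex 4.4 3.6 3.2
   vertex 1.8 4.6 4.6
  endloop
 endfacet
 facet normal 0.067 0.493 -0.867
  outer loop
   vertex 1.0 2.8 2.4
   vertex 4.6 0.2 1.2
   vertex 0.2 0.8 1.2
  endloop
 endfacet
 facet normal 0.082 0.509 -0.857
  outer loop
   vertex 1.0 2.8 2.4
   vertex 4.4 3.6 3.2
   vertex 4.6 0.2 1.2
  endloop
 endfacet
 facet normal -0.940 0.336 0.067
  outer loop
   vertex 1.0 2.8 2.4
   vertex 0.2 0.8 1.2
   vertex 1.8 4.6 4.6
  endloop
 endfacet
 facet normal -0.036 0.780 -0.625
  outer loop
   vertex 1.0 2.8 2.4
   vertex 1.8 4.6 4.6
   vertex 4.4 3.6 3.2
  endloop
 endfacet
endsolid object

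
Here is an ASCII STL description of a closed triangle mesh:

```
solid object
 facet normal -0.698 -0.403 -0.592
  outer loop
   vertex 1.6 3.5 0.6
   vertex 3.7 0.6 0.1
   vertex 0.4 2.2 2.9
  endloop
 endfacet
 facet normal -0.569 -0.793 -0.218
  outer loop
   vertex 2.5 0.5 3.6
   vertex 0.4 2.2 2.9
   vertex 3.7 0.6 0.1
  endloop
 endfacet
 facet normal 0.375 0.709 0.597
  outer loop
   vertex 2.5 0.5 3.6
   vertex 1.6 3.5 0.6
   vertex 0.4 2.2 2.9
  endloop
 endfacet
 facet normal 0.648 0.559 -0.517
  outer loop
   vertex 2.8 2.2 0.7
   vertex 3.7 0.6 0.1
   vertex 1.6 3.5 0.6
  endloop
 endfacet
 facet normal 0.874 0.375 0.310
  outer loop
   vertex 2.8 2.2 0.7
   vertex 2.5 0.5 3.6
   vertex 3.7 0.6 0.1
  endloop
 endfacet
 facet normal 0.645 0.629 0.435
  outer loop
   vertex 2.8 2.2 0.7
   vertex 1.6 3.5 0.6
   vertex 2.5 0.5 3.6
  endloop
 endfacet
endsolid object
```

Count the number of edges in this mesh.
9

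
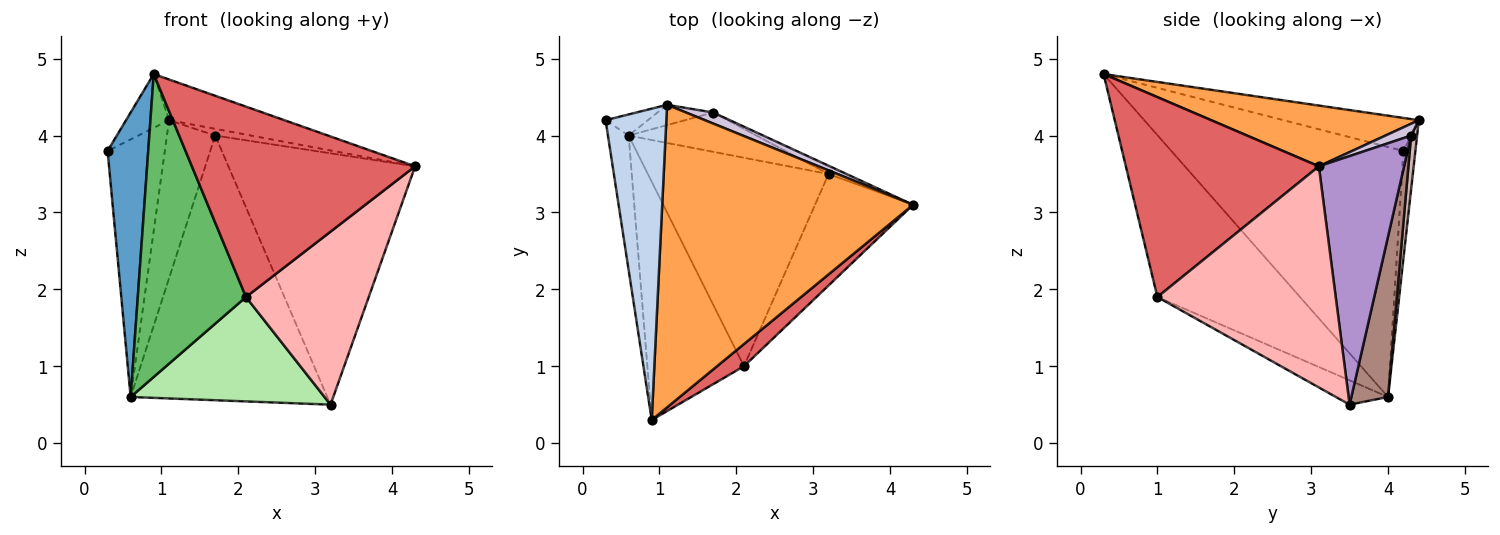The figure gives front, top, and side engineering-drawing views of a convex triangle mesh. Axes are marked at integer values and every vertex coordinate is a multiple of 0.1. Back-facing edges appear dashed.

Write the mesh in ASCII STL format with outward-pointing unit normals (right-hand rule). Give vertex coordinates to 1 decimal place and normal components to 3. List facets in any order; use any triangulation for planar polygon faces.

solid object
 facet normal -0.982 -0.172 -0.081
  outer loop
   vertex 0.6 4.0 0.6
   vertex 0.9 0.3 4.8
   vertex 0.3 4.2 3.8
  endloop
 endfacet
 facet normal -0.472 0.150 0.869
  outer loop
   vertex 1.1 4.4 4.2
   vertex 0.3 4.2 3.8
   vertex 0.9 0.3 4.8
  endloop
 endfacet
 facet normal 0.233 0.130 0.964
  outer loop
   vertex 1.1 4.4 4.2
   vertex 0.9 0.3 4.8
   vertex 4.3 3.1 3.6
  endloop
 endfacet
 facet normal -0.204 0.976 -0.080
  outer loop
   vertex 1.1 4.4 4.2
   vertex 0.6 4.0 0.6
   vertex 0.3 4.2 3.8
  endloop
 endfacet
 facet normal -0.719 -0.546 -0.429
  outer loop
   vertex 2.1 1.0 1.9
   vertex 0.9 0.3 4.8
   vertex 0.6 4.0 0.6
  endloop
 endfacet
 facet normal -0.120 -0.445 -0.888
  outer loop
   vertex 2.1 1.0 1.9
   vertex 0.6 4.0 0.6
   vertex 3.2 3.5 0.5
  endloop
 endfacet
 facet normal 0.652 -0.754 0.088
  outer loop
   vertex 2.1 1.0 1.9
   vertex 4.3 3.1 3.6
   vertex 0.9 0.3 4.8
  endloop
 endfacet
 facet normal 0.774 -0.533 -0.343
  outer loop
   vertex 2.1 1.0 1.9
   vertex 3.2 3.5 0.5
   vertex 4.3 3.1 3.6
  endloop
 endfacet
 facet normal 0.415 0.909 -0.030
  outer loop
   vertex 1.7 4.3 4.0
   vertex 4.3 3.1 3.6
   vertex 3.2 3.5 0.5
  endloop
 endfacet
 facet normal 0.348 0.487 0.801
  outer loop
   vertex 1.7 4.3 4.0
   vertex 1.1 4.4 4.2
   vertex 4.3 3.1 3.6
  endloop
 endfacet
 facet normal 0.181 0.973 -0.145
  outer loop
   vertex 1.7 4.3 4.0
   vertex 3.2 3.5 0.5
   vertex 0.6 4.0 0.6
  endloop
 endfacet
 facet normal 0.122 0.984 -0.126
  outer loop
   vertex 1.7 4.3 4.0
   vertex 0.6 4.0 0.6
   vertex 1.1 4.4 4.2
  endloop
 endfacet
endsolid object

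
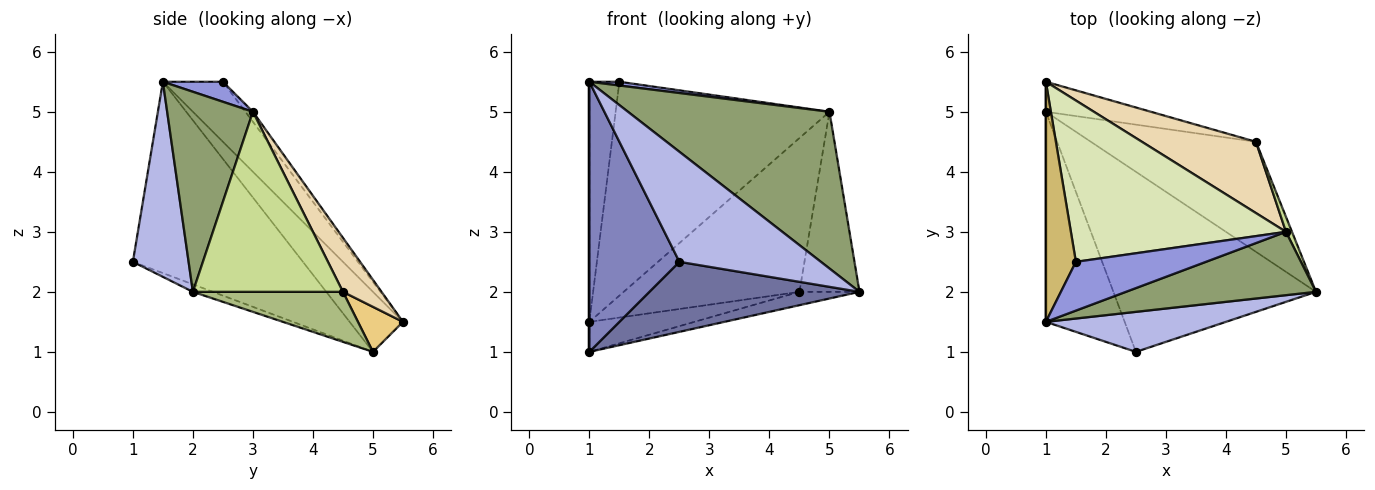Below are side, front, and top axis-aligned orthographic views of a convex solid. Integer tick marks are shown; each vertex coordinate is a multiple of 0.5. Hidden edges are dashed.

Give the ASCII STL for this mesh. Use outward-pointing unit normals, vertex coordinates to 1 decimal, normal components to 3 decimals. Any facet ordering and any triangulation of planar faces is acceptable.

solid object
 facet normal -0.034 -0.362 -0.931
  outer loop
   vertex 2.5 1.0 2.5
   vertex 1.0 5.0 1.0
   vertex 5.5 2.0 2.0
  endloop
 endfacet
 facet normal -0.831 -0.440 -0.342
  outer loop
   vertex 1.0 1.5 5.5
   vertex 1.0 5.0 1.0
   vertex 2.5 1.0 2.5
  endloop
 endfacet
 facet normal 0.152 -0.076 0.986
  outer loop
   vertex 1.0 1.5 5.5
   vertex 5.0 3.0 5.0
   vertex 1.5 2.5 5.5
  endloop
 endfacet
 facet normal 0.347 -0.881 0.320
  outer loop
   vertex 1.0 1.5 5.5
   vertex 2.5 1.0 2.5
   vertex 5.5 2.0 2.0
  endloop
 endfacet
 facet normal 0.367 -0.862 0.349
  outer loop
   vertex 1.0 1.5 5.5
   vertex 5.5 2.0 2.0
   vertex 5.0 3.0 5.0
  endloop
 endfacet
 facet normal 0.288 0.115 -0.951
  outer loop
   vertex 4.5 4.5 2.0
   vertex 5.5 2.0 2.0
   vertex 1.0 5.0 1.0
  endloop
 endfacet
 facet normal 0.928 0.371 0.031
  outer loop
   vertex 4.5 4.5 2.0
   vertex 5.0 3.0 5.0
   vertex 5.5 2.0 2.0
  endloop
 endfacet
 facet normal -0.028 0.798 0.602
  outer loop
   vertex 1.0 5.5 1.5
   vertex 1.5 2.5 5.5
   vertex 5.0 3.0 5.0
  endloop
 endfacet
 facet normal -1.000 0.000 0.000
  outer loop
   vertex 1.0 5.5 1.5
   vertex 1.0 5.0 1.0
   vertex 1.0 1.5 5.5
  endloop
 endfacet
 facet normal -0.816 0.408 0.408
  outer loop
   vertex 1.0 5.5 1.5
   vertex 1.0 1.5 5.5
   vertex 1.5 2.5 5.5
  endloop
 endfacet
 facet normal 0.290 0.677 -0.677
  outer loop
   vertex 1.0 5.5 1.5
   vertex 4.5 4.5 2.0
   vertex 1.0 5.0 1.0
  endloop
 endfacet
 facet normal 0.195 0.890 0.412
  outer loop
   vertex 1.0 5.5 1.5
   vertex 5.0 3.0 5.0
   vertex 4.5 4.5 2.0
  endloop
 endfacet
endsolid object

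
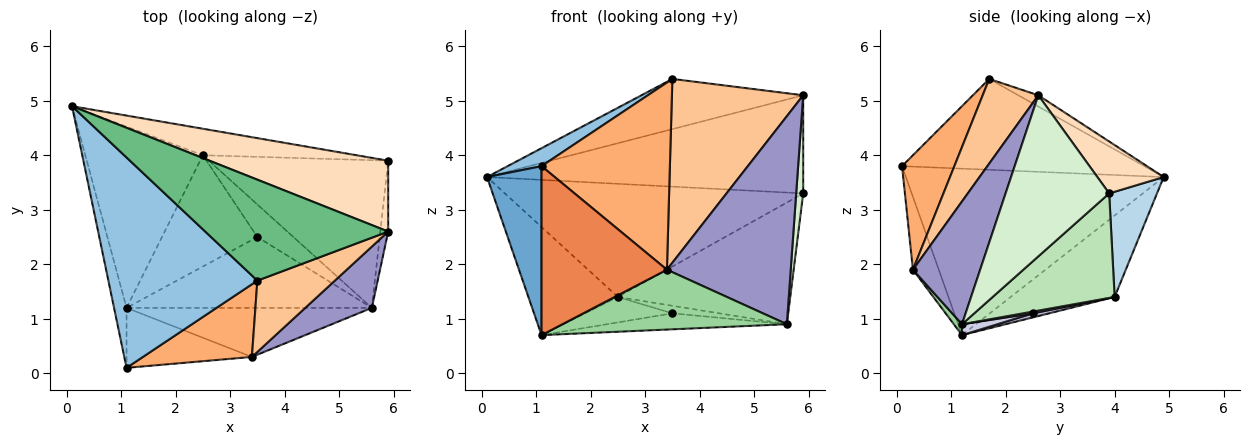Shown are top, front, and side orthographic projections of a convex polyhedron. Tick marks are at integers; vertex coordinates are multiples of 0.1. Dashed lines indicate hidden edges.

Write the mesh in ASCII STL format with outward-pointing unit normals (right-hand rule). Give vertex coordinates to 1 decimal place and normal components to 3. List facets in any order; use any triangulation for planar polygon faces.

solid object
 facet normal -0.976 -0.206 -0.073
  outer loop
   vertex 1.1 1.2 0.7
   vertex 1.1 0.1 3.8
   vertex 0.1 4.9 3.6
  endloop
 endfacet
 facet normal -0.519 -0.073 0.852
  outer loop
   vertex 3.5 1.7 5.4
   vertex 0.1 4.9 3.6
   vertex 1.1 0.1 3.8
  endloop
 endfacet
 facet normal 0.154 0.962 -0.225
  outer loop
   vertex 2.5 4.0 1.4
   vertex 0.1 4.9 3.6
   vertex 5.9 3.9 3.3
  endloop
 endfacet
 facet normal -0.511 0.440 -0.738
  outer loop
   vertex 2.5 4.0 1.4
   vertex 1.1 1.2 0.7
   vertex 0.1 4.9 3.6
  endloop
 endfacet
 facet normal -0.191 -0.925 -0.328
  outer loop
   vertex 3.4 0.3 1.9
   vertex 1.1 0.1 3.8
   vertex 1.1 1.2 0.7
  endloop
 endfacet
 facet normal 0.355 -0.871 0.338
  outer loop
   vertex 3.4 0.3 1.9
   vertex 3.5 1.7 5.4
   vertex 1.1 0.1 3.8
  endloop
 endfacet
 facet normal 0.367 -0.867 0.336
  outer loop
   vertex 5.9 2.6 5.1
   vertex 3.5 1.7 5.4
   vertex 3.4 0.3 1.9
  endloop
 endfacet
 facet normal 0.168 0.799 0.577
  outer loop
   vertex 5.9 2.6 5.1
   vertex 5.9 3.9 3.3
   vertex 0.1 4.9 3.6
  endloop
 endfacet
 facet normal -0.055 0.445 0.894
  outer loop
   vertex 5.9 2.6 5.1
   vertex 0.1 4.9 3.6
   vertex 3.5 1.7 5.4
  endloop
 endfacet
 facet normal 0.028 -0.773 -0.634
  outer loop
   vertex 5.6 1.2 0.9
   vertex 3.4 0.3 1.9
   vertex 1.1 1.2 0.7
  endloop
 endfacet
 facet normal 0.410 0.580 -0.704
  outer loop
   vertex 5.6 1.2 0.9
   vertex 2.5 4.0 1.4
   vertex 5.9 3.9 3.3
  endloop
 endfacet
 facet normal 0.997 -0.067 -0.049
  outer loop
   vertex 5.6 1.2 0.9
   vertex 5.9 3.9 3.3
   vertex 5.9 2.6 5.1
  endloop
 endfacet
 facet normal 0.462 -0.851 0.251
  outer loop
   vertex 5.6 1.2 0.9
   vertex 5.9 2.6 5.1
   vertex 3.4 0.3 1.9
  endloop
 endfacet
 facet normal 0.042 0.223 -0.974
  outer loop
   vertex 3.5 2.5 1.1
   vertex 1.1 1.2 0.7
   vertex 2.5 4.0 1.4
  endloop
 endfacet
 facet normal 0.043 0.220 -0.975
  outer loop
   vertex 3.5 2.5 1.1
   vertex 5.6 1.2 0.9
   vertex 1.1 1.2 0.7
  endloop
 endfacet
 facet normal 0.047 0.226 -0.973
  outer loop
   vertex 3.5 2.5 1.1
   vertex 2.5 4.0 1.4
   vertex 5.6 1.2 0.9
  endloop
 endfacet
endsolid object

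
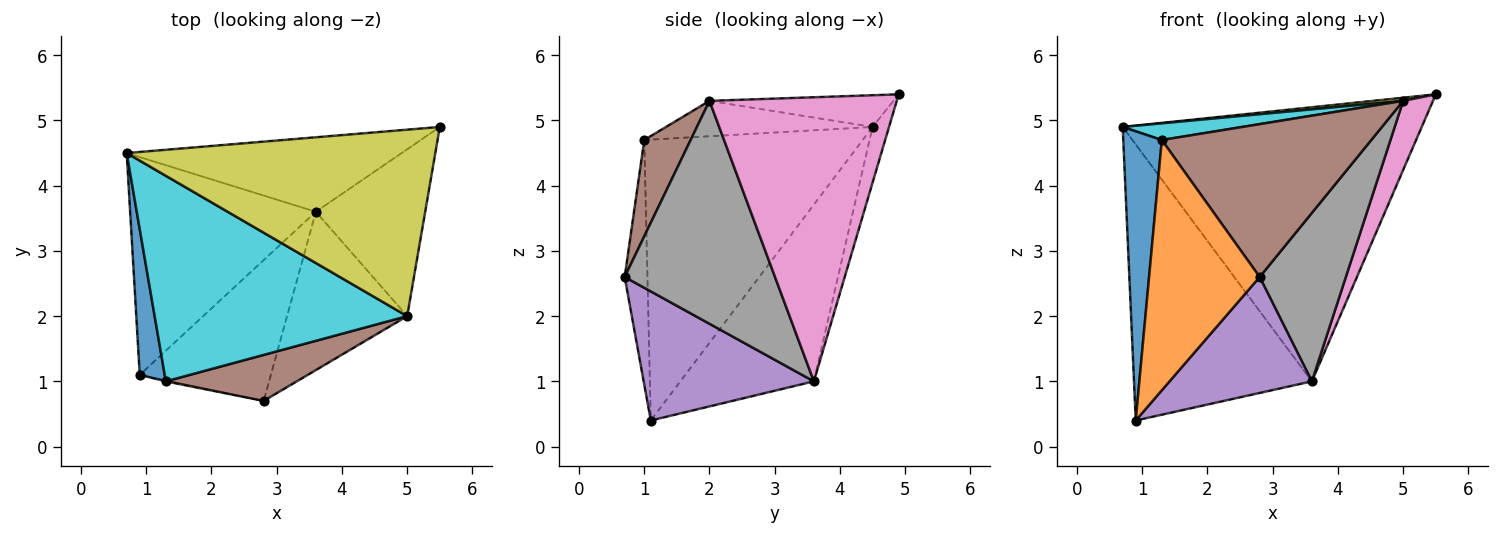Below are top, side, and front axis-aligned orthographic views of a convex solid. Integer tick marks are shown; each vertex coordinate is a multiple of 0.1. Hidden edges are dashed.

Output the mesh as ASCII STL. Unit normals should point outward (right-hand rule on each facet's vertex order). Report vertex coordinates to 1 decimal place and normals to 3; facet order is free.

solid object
 facet normal -0.981 -0.173 0.087
  outer loop
   vertex 1.3 1.0 4.7
   vertex 0.7 4.5 4.9
   vertex 0.9 1.1 0.4
  endloop
 endfacet
 facet normal -0.202 -0.979 -0.004
  outer loop
   vertex 1.3 1.0 4.7
   vertex 0.9 1.1 0.4
   vertex 2.8 0.7 2.6
  endloop
 endfacet
 facet normal -0.053 0.964 -0.262
  outer loop
   vertex 3.6 3.6 1.0
   vertex 0.7 4.5 4.9
   vertex 5.5 4.9 5.4
  endloop
 endfacet
 facet normal -0.508 0.676 -0.534
  outer loop
   vertex 3.6 3.6 1.0
   vertex 0.9 1.1 0.4
   vertex 0.7 4.5 4.9
  endloop
 endfacet
 facet normal 0.605 -0.506 -0.615
  outer loop
   vertex 3.6 3.6 1.0
   vertex 2.8 0.7 2.6
   vertex 0.9 1.1 0.4
  endloop
 endfacet
 facet normal 0.207 -0.937 0.282
  outer loop
   vertex 5.0 2.0 5.3
   vertex 1.3 1.0 4.7
   vertex 2.8 0.7 2.6
  endloop
 endfacet
 facet normal 0.923 -0.147 -0.355
  outer loop
   vertex 5.0 2.0 5.3
   vertex 3.6 3.6 1.0
   vertex 5.5 4.9 5.4
  endloop
 endfacet
 facet normal 0.786 -0.450 -0.424
  outer loop
   vertex 5.0 2.0 5.3
   vertex 2.8 0.7 2.6
   vertex 3.6 3.6 1.0
  endloop
 endfacet
 facet normal -0.102 -0.017 0.995
  outer loop
   vertex 5.0 2.0 5.3
   vertex 5.5 4.9 5.4
   vertex 0.7 4.5 4.9
  endloop
 endfacet
 facet normal -0.138 -0.080 0.987
  outer loop
   vertex 5.0 2.0 5.3
   vertex 0.7 4.5 4.9
   vertex 1.3 1.0 4.7
  endloop
 endfacet
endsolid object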